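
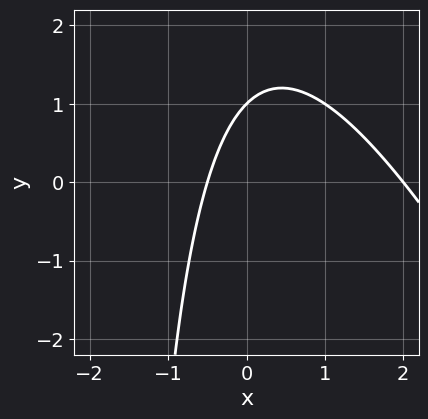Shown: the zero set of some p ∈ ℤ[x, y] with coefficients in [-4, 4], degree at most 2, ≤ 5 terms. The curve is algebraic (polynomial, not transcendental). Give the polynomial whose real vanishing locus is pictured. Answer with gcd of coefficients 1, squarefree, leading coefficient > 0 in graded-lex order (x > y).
2*x^2 + x*y - 3*x + 2*y - 2

deg p = 2. The shape is more complex than any degree-1 curve.
Reading off the gridlines: it crosses the x-axis at the gridline x = 2; it crosses the y-axis at the gridline y = 1.
Solving for integer coefficients yields p as stated.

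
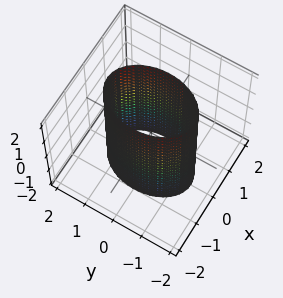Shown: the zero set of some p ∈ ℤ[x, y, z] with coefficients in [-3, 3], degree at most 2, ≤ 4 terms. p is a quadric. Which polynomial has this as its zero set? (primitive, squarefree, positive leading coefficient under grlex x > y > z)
First, the degree is 2 — a cylinder; a quadric.
Next, symmetries: the z ↦ −z reflection is a symmetry, so z appears only in even powers; the x ↦ −x reflection is a symmetry, so x appears only in even powers; it's symmetric under y → −y, forcing even powers of y.
Then, observable constraints: among the integer gridlines, it crosses the x-axis at x ∈ {-1, 1}; it misses every integer gridline on the z-axis.
Finally, fitting integer coefficients to these (and the overall shape) gives p.

2*x^2 + y^2 - 2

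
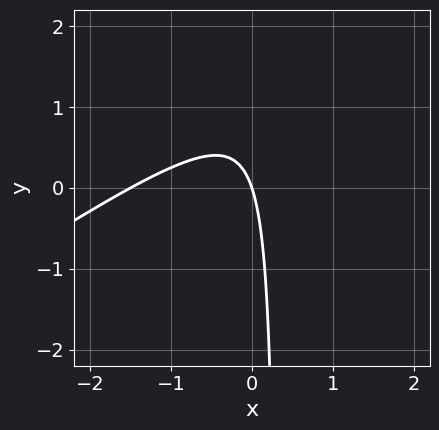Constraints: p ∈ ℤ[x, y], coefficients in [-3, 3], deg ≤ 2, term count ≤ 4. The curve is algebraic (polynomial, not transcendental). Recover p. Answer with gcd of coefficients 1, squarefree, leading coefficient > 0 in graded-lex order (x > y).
2*x^2 - 3*x*y + 3*x + y

1. Degree: the shape is more complex than any degree-1 curve, so deg p = 2.
2. Checking where it meets the axes: one y-axis crossing is at y = 0; it meets the x-axis at x = 0 (among the integer gridlines).
3. The integer polynomial consistent with all of this is the stated p.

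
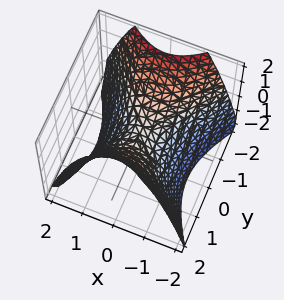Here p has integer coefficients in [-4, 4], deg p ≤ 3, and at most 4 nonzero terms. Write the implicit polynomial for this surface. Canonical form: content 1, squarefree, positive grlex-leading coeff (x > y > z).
3*x^2 - 2*y^2 + 3*z

1. The degree is 2 — a saddle surface; a quadric.
2. Symmetries: it's symmetric under y → −y, forcing even powers of y; the x ↦ −x reflection is a symmetry, so x appears only in even powers.
3. From the axis intercepts and sections: it crosses the x-axis at the gridline x = 0; one y-axis crossing is at y = 0; it meets the z-axis at z = 0 (among the integer gridlines).
4. These observations pin down the coefficients.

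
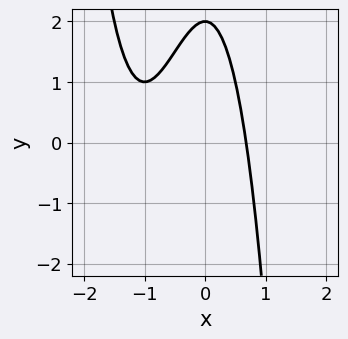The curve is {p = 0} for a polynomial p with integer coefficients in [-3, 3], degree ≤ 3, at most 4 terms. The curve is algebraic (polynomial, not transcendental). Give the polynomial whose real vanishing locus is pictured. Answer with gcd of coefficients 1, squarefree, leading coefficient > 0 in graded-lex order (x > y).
1. deg p = 3. No degree-2 curve has this shape.
2. Against the integer gridlines: it meets the y-axis at y = 2 (among the integer gridlines).
3. Matching integer coefficients to the picture gives p.

2*x^3 + 3*x^2 + y - 2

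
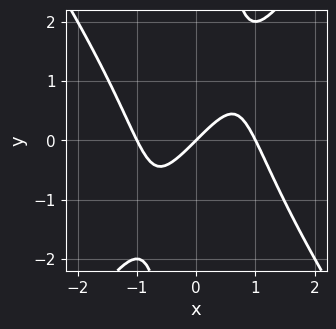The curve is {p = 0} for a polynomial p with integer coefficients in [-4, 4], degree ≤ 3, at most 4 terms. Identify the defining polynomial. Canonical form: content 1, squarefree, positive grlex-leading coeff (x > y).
2*x^3 - x*y^2 - 2*x + 2*y

1. Degree: a generic line meets the curve in up to 3 points, so deg p = 3.
2. Observable constraints: it meets the y-axis at y = 0 (among the integer gridlines); among the integer gridlines, it crosses the x-axis at x ∈ {-1, 0, 1}.
3. Together with the visible shape, these determine p as stated.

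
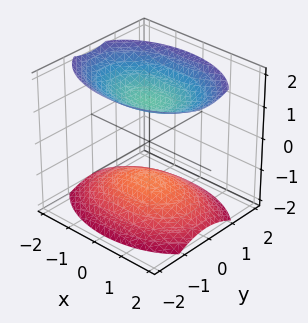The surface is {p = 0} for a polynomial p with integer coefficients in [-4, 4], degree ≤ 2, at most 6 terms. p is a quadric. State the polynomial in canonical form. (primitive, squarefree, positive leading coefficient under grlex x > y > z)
x^2 + 2*y^2 - 2*z^2 + 3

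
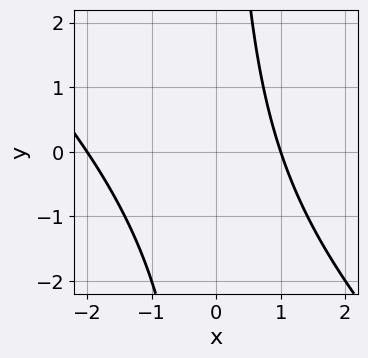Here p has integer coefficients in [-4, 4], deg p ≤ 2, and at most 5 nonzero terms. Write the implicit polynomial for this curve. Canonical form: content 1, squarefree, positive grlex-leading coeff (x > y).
x^2 + x*y + x - 2

The degree is 2 — no degree-1 curve has this shape.
Against the integer gridlines: among the integer gridlines, it crosses the x-axis at x ∈ {-2, 1}; no y-intercept at any integer in the box.
These observations pin down the coefficients.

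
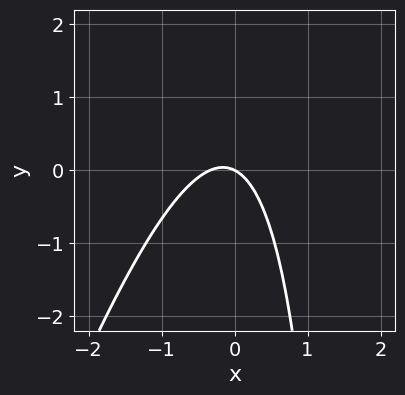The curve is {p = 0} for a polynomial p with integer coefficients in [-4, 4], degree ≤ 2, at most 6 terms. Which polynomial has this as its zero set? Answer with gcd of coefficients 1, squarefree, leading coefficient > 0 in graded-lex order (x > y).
deg p = 2.
From the visible intercepts: one y-axis crossing is at y = 0; it crosses the x-axis at the gridline x = 0.
Matching integer coefficients to the picture gives p.

3*x^2 - x*y + x + 2*y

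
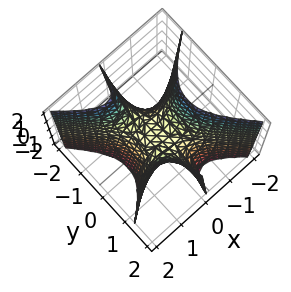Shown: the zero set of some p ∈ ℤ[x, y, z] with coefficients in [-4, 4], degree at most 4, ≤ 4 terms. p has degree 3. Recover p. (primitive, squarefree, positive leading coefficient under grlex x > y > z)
2*x^3 - x^2*y - 3*x*y^2 + z

(a) deg p = 3.
(b) Reading off the gridlines: one z-axis crossing is at z = 0; it meets the x-axis at x = 0 (among the integer gridlines); every point of the y-axis in the box is on the surface.
(c) Fitting integer coefficients to these (and the overall shape) gives p.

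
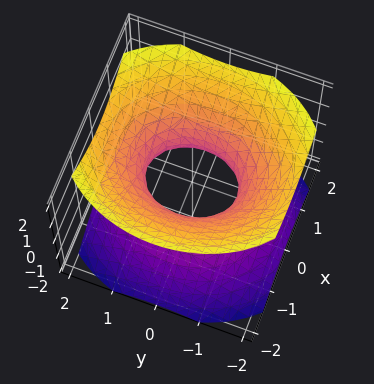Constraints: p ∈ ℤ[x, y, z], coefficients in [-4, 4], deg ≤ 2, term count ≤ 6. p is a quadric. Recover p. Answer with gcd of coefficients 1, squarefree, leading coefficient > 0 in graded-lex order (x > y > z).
1. deg p = 2.
2. Symmetries: mirror symmetry z ↦ −z ⇒ only even powers of z; it's symmetric under y → −y, forcing even powers of y; it's symmetric under x → −x, forcing even powers of x.
3. Observable constraints: among the integer gridlines, it crosses the y-axis at y ∈ {-1, 1}; the surface avoids every integer z-axis point in the box.
4. Solving for integer coefficients yields p as stated.

3*x^2 + 2*y^2 - 3*z^2 - 2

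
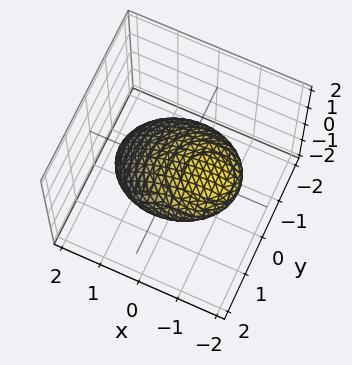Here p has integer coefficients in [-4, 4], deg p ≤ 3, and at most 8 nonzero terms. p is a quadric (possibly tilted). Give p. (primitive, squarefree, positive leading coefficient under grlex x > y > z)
2*x^2 + 3*x*z + 2*y^2 - y*z + 3*z^2 - 3

First, degree: the shape is more complex than any degree-1 surface, so deg p = 2.
Next, from the axis intercepts and sections: the z-axis gridline crossings are at z ∈ {-1, 1}.
Finally, putting this together gives p.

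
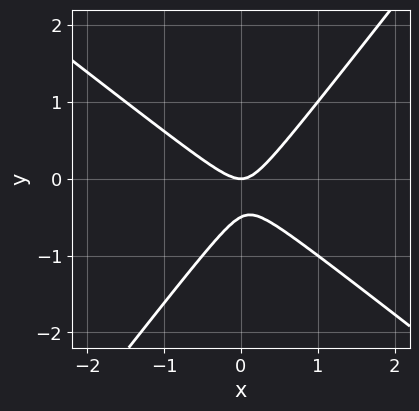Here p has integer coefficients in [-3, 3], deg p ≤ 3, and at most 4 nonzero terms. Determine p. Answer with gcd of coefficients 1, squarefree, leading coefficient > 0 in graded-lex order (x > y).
2*x^2 + x*y - 2*y^2 - y

1. The degree is 2 — a generic line meets the curve in up to 2 points.
2. Checking where it meets the axes: one x-axis crossing is at x = 0; it meets the y-axis at y = 0 (among the integer gridlines).
3. Together with the visible shape, these determine p as stated.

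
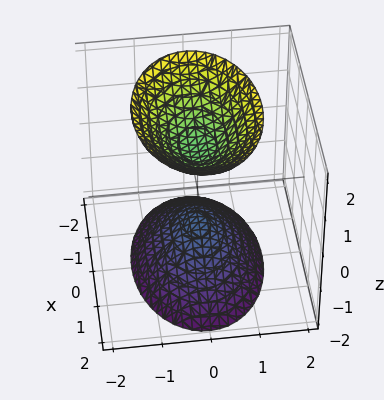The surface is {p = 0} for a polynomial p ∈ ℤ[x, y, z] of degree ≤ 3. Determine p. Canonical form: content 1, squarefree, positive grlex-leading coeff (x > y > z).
x^2 + 2*y^2 - z^2 + 1

1. The picture has 2 separate pieces.
2. Degree: two sheets facing apart; a quadric, so deg p = 2.
3. Symmetries: mirror symmetry z ↦ −z ⇒ only even powers of z; mirror symmetry x ↦ −x ⇒ only even powers of x; the y ↦ −y reflection is a symmetry, so y appears only in even powers.
4. From the axis intercepts and sections: it misses every integer gridline on the x-axis; it misses every integer gridline on the y-axis.
5. Assembling these constraints gives the stated polynomial.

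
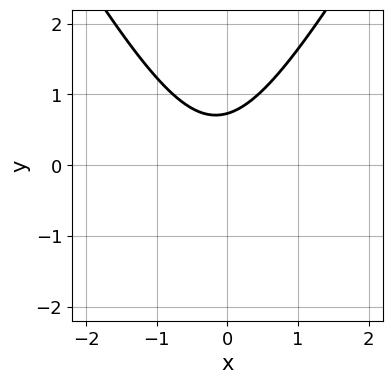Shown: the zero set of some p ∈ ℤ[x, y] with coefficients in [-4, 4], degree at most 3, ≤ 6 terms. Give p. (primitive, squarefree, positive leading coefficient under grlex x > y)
3*x^2 - y^2 + x - 2*y + 2

deg p = 2. No degree-1 curve has this shape.
From the axis intercepts and sections: no x-intercept at any integer in the box.
The integer polynomial consistent with all of this is the stated p.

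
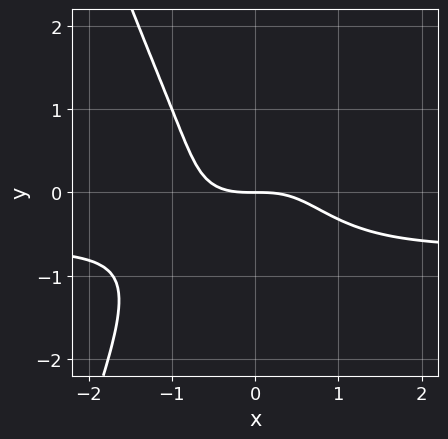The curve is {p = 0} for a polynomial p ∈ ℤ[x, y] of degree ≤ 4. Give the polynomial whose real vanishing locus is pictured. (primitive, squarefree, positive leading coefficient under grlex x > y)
3*x^3*y + 2*x^3 + 2*y^3 + 3*y

(a) deg p = 4. A generic line meets the curve in up to 4 points.
(b) Against the integer gridlines: it meets the x-axis at x = 0 (among the integer gridlines); it meets the y-axis at y = 0 (among the integer gridlines).
(c) Assembling these constraints gives the stated polynomial.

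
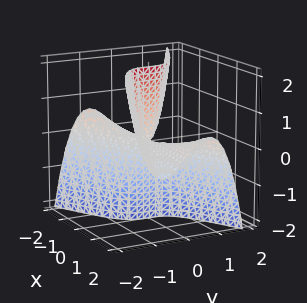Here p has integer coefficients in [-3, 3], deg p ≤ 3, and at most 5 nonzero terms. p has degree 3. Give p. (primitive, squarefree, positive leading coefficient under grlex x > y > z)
(a) Degree: the shape is more complex than any degree-2 surface, so deg p = 3.
(b) Observable constraints: the visible x-axis segment lies entirely on the surface; it crosses the y-axis at the gridline y = 0.
(c) Fitting integer coefficients to these (and the overall shape) gives p. Check: (0, 0, -1) on the z-axis lies on the surface, and p(0, 0, -1) = 0. ✓

x^2*y - 3*y^3 - 2*x*z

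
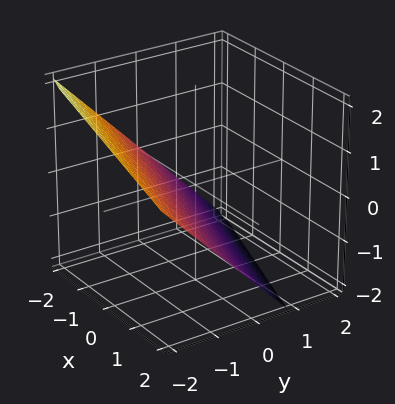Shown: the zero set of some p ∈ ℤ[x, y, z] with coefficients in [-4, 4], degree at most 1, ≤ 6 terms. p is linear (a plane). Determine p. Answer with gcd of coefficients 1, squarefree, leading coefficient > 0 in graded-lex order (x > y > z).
x + 3*y + 3*z + 2

1. The degree is 1 — every cross-section is a straight line — this is a plane.
2. Against the integer gridlines: one x-axis crossing is at x = -2.
3. Matching integer coefficients to the picture gives p.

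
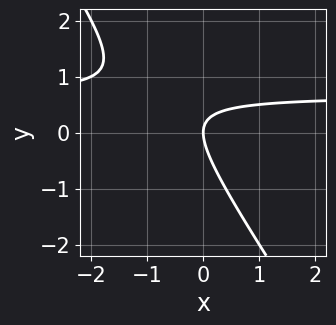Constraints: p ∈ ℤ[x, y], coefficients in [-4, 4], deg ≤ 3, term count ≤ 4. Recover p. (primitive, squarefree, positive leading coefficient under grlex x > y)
3*x*y + 2*y^2 - 2*x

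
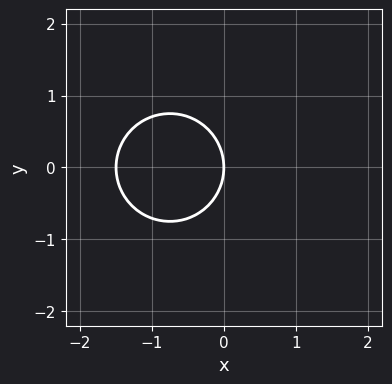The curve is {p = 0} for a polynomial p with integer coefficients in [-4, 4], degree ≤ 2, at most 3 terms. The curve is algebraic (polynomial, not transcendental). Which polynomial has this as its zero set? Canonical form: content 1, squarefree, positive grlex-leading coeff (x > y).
2*x^2 + 2*y^2 + 3*x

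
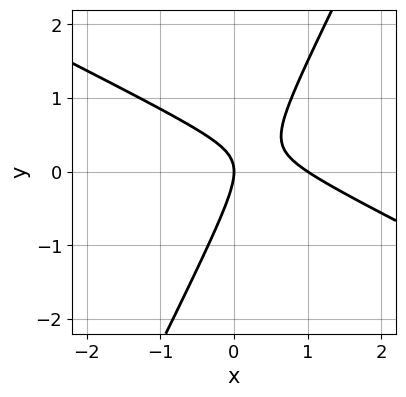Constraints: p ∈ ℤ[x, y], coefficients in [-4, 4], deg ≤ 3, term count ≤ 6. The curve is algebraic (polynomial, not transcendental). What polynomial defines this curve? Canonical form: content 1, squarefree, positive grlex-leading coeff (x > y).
2*x^2 + 3*x*y - 2*y^2 - 2*x

1. Degree: no degree-1 curve has this shape, so deg p = 2.
2. Checking where it meets the axes: among the integer gridlines, it crosses the x-axis at x ∈ {0, 1}; it crosses the y-axis at the gridline y = 0.
3. Together with the visible shape, these determine p as stated.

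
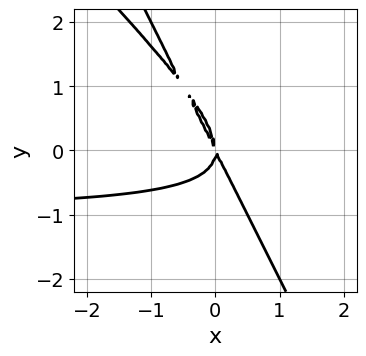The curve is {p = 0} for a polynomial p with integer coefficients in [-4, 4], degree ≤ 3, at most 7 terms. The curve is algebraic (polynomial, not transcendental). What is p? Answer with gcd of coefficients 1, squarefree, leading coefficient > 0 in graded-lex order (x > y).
Degree: the shape is more complex than any degree-2 curve, so deg p = 3.
Against the integer gridlines: one x-axis crossing is at x = 0; one y-axis crossing is at y = 0.
These observations pin down the coefficients.

2*x^2*y + 3*x*y^2 + y^3 + 2*x^2 + x*y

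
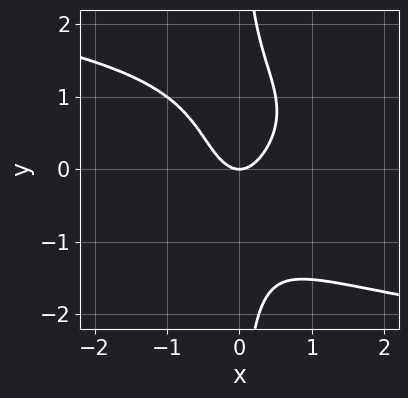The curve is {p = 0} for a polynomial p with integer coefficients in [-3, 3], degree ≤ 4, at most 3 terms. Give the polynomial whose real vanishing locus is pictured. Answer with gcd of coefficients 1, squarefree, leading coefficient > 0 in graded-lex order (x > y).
x*y^3 + 2*x^2 - y

The degree is 4 — a generic line meets the curve in up to 4 points.
From the axis intercepts and sections: it crosses the x-axis at the gridline x = 0; it crosses the y-axis at the gridline y = 0.
Solving for integer coefficients yields p as stated.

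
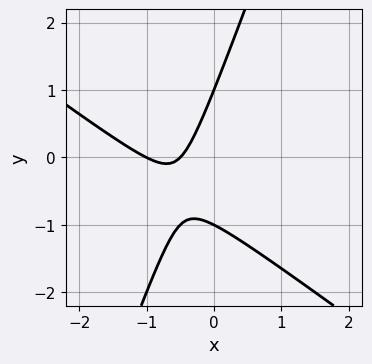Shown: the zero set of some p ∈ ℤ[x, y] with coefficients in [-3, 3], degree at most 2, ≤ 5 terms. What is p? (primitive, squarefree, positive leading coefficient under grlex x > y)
(a) The degree is 2 — the shape is more complex than any degree-1 curve.
(b) Reading off the gridlines: among the integer gridlines, it crosses the y-axis at y ∈ {-1, 1}; it crosses the x-axis at the gridline x = -1.
(c) Putting this together gives p.

2*x^2 + 2*x*y - y^2 + 3*x + 1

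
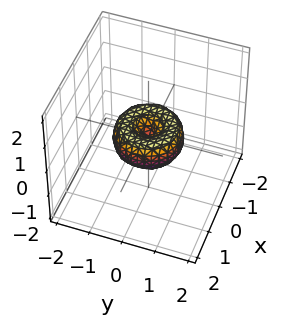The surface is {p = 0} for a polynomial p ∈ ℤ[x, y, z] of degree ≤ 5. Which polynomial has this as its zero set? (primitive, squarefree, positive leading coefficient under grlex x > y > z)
x^4 + 2*x^2*y^2 + y^4 - x^2 - y^2 + z^2

(a) Degree: a generic line meets the surface in up to 4 points, so deg p = 4.
(b) By symmetry, every cross-section ⟂ z is a circle, so x, y appear only via x² + y².
(c) Against the integer gridlines: among the integer gridlines, it crosses the x-axis at x ∈ {-1, 0, 1}; the y-axis gridline crossings are at y ∈ {-1, 0, 1}; a circular section at z = 0 has radius exactly 1; it meets the z-axis at z = 0 (among the integer gridlines).
(d) Together with the visible shape, these determine p as stated.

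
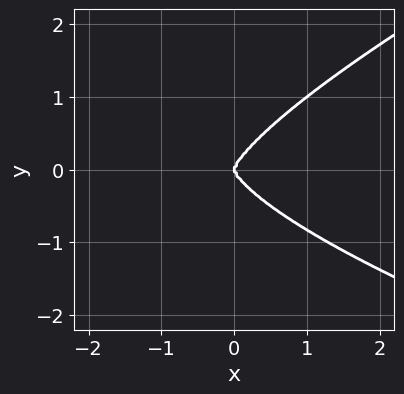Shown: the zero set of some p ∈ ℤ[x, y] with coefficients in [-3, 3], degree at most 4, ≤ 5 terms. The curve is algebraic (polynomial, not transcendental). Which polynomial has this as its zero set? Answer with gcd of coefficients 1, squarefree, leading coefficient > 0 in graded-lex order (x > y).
The degree is 4 — the shape is more complex than any degree-3 curve.
Observable constraints: it meets the x-axis at x = 0 (among the integer gridlines); one y-axis crossing is at y = 0.
Assembling these constraints gives the stated polynomial.

x*y^3 - 3*y^4 + 2*x^3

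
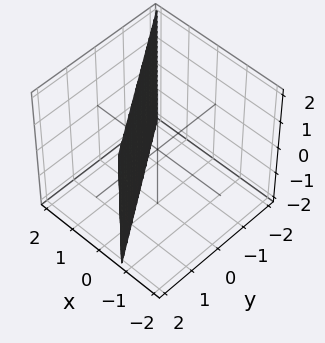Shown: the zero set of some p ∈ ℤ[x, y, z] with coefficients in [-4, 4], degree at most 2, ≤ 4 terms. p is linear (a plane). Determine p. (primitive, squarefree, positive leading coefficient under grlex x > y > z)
3*x + 2*y - 2

(a) The degree is 1 — the surface is flat (a plane).
(b) Checking where it meets the axes: it misses every integer gridline on the z-axis; it crosses the y-axis at the gridline y = 1.
(c) Together with the visible shape, these determine p as stated.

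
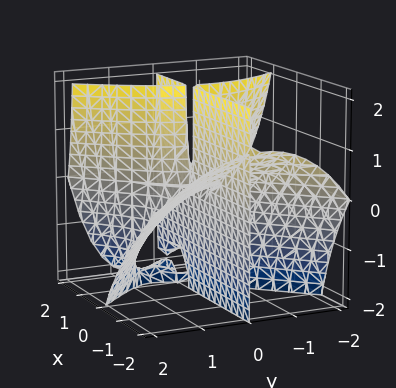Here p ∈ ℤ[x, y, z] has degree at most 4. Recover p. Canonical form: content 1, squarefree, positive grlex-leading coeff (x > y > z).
(a) deg p = 3. A generic line meets the surface in up to 3 points.
(b) Against the integer gridlines: every point of the x-axis in the box is on the surface; it crosses the y-axis at the gridline y = 0.
(c) Fitting integer coefficients to these (and the overall shape) gives p. Check: (0, 0, 1) on the z-axis lies on the surface, and p(0, 0, 1) = 0. ✓

2*x^2*y + 3*x*y*z - 2*y^3 - y^2*z - 2*y*z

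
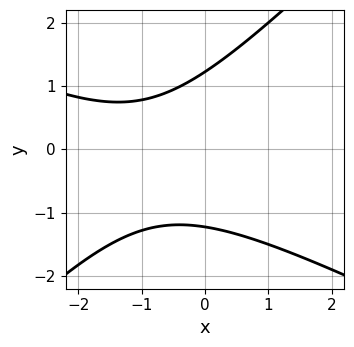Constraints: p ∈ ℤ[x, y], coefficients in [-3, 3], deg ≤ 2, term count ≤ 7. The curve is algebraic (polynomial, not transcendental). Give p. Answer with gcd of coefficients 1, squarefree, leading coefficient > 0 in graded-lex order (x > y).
x^2 + x*y - 2*y^2 + 2*x + 3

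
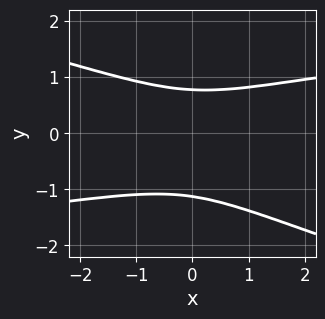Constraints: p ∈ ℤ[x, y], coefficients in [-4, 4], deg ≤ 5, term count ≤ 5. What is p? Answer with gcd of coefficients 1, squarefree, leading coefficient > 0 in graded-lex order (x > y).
deg p = 4. No degree-3 curve has this shape.
Reading off the gridlines: no x-intercept at any integer in the box.
The integer polynomial consistent with all of this is the stated p.

x*y^3 + 3*y^4 + 2*y^3 - x^2 - 2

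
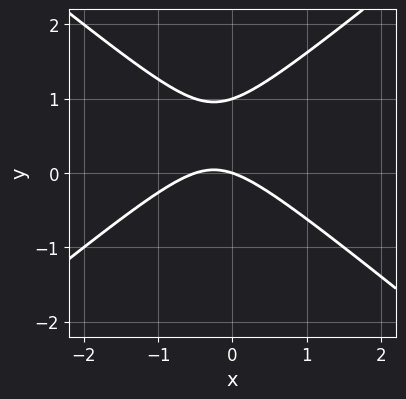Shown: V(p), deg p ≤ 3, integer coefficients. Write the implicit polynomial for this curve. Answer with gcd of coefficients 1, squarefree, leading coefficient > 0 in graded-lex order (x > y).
2*x^2 - 3*y^2 + x + 3*y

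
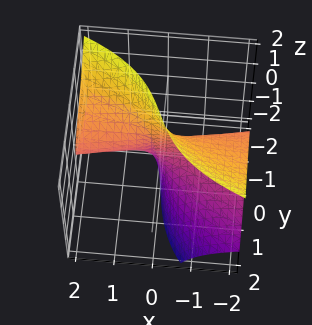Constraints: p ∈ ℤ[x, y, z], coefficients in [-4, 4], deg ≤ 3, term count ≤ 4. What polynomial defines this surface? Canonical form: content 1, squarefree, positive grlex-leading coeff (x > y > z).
3*x*z^2 + y^3 - 3*x*z + 3*y

deg p = 3. A generic line meets the surface in up to 3 points.
Against the integer gridlines: it crosses the y-axis at the gridline y = 0; every point of the z-axis in the box is on the surface; the visible x-axis segment lies entirely on the surface.
Solving for integer coefficients yields p as stated.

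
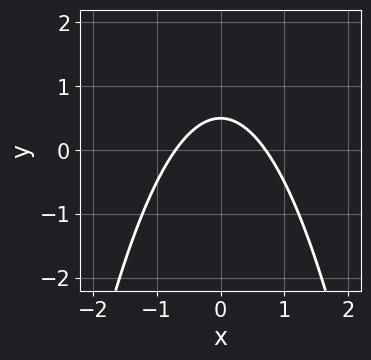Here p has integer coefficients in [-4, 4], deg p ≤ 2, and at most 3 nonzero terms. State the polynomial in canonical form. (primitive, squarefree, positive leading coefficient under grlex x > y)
(a) The degree is 2 — no degree-1 curve has this shape.
(b) Symmetries: it's symmetric under x → −x, forcing even powers of x.
(c) Matching integer coefficients to the picture gives p.

2*x^2 + 2*y - 1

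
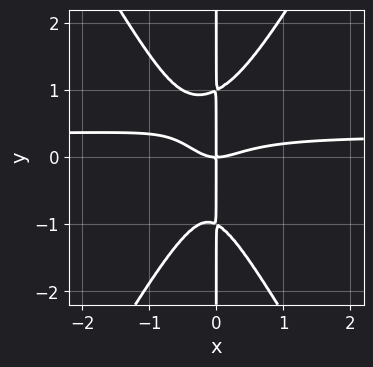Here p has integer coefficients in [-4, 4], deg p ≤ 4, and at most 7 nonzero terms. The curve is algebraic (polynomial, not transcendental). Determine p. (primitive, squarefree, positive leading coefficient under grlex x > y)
First, the degree is 4 — a generic line meets the curve in up to 4 points.
Then, against the integer gridlines: the visible y-axis segment lies entirely on the curve; it meets the x-axis at x = 0 (among the integer gridlines).
Finally, the integer polynomial consistent with all of this is the stated p.

3*x^3*y - x*y^3 - x^3 + x^2*y + x*y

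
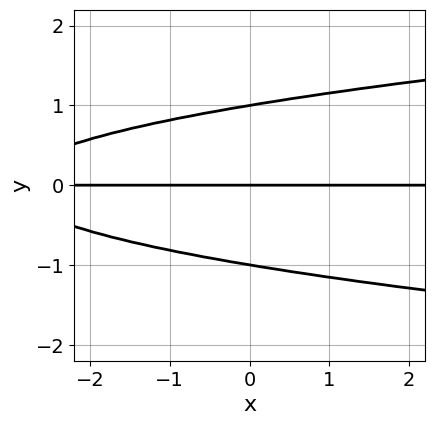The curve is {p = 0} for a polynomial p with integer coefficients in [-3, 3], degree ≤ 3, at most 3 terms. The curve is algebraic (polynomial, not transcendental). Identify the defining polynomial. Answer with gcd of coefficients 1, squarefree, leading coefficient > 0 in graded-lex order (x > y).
(a) The degree is 3 — no degree-2 curve has this shape.
(b) From the axis intercepts and sections: every point of the x-axis in the box is on the curve; among the integer gridlines, it crosses the y-axis at y ∈ {-1, 0, 1}.
(c) These observations pin down the coefficients.

3*y^3 - x*y - 3*y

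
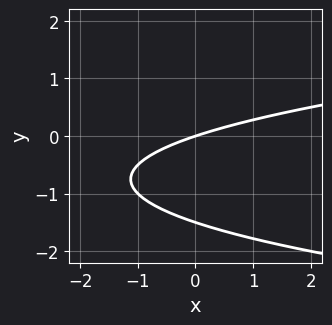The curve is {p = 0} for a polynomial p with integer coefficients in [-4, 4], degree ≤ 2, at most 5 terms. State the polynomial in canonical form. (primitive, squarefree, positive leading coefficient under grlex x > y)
2*y^2 - x + 3*y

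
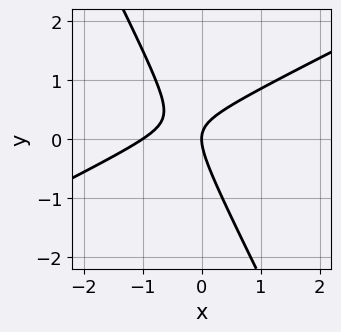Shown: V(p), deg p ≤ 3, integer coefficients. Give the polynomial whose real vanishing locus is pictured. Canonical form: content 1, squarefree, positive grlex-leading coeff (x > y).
2*x^2 - 3*x*y - 2*y^2 + 2*x

(a) The degree is 2 — a generic line meets the curve in up to 2 points.
(b) Reading off the gridlines: one y-axis crossing is at y = 0; the x-axis gridline crossings are at x ∈ {-1, 0}.
(c) Fitting integer coefficients to these (and the overall shape) gives p.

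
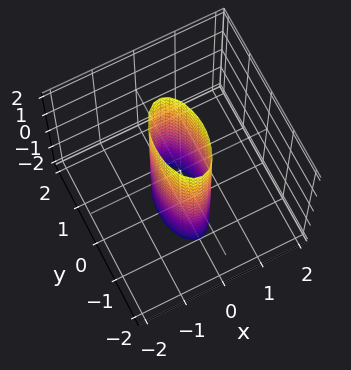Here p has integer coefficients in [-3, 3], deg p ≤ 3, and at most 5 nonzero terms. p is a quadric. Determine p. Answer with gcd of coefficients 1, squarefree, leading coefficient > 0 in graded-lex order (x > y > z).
3*x^2 + y^2 - 1

(a) Degree: constant cross-section along one axis; a quadric, so deg p = 2.
(b) Symmetries: mirror symmetry y ↦ −y ⇒ only even powers of y; mirror symmetry z ↦ −z ⇒ only even powers of z; mirror symmetry x ↦ −x ⇒ only even powers of x.
(c) Against the integer gridlines: no z-intercept at any integer in the box; the y-axis gridline crossings are at y ∈ {-1, 1}.
(d) Together with the visible shape, these determine p as stated.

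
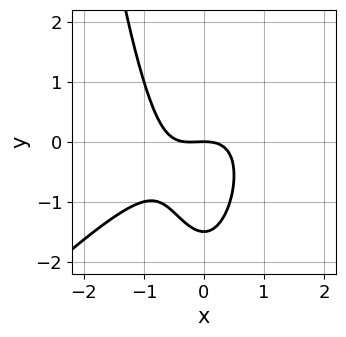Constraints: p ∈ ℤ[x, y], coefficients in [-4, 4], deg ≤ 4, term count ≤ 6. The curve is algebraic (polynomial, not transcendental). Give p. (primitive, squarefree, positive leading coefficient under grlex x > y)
Degree: the shape is more complex than any degree-2 curve, so deg p = 3.
Observable constraints: it meets the y-axis at y = 0 (among the integer gridlines); it meets the x-axis at x = 0 (among the integer gridlines).
Fitting integer coefficients to these (and the overall shape) gives p.

3*x^3 - 3*x^2*y + x^2 + 2*y^2 + 3*y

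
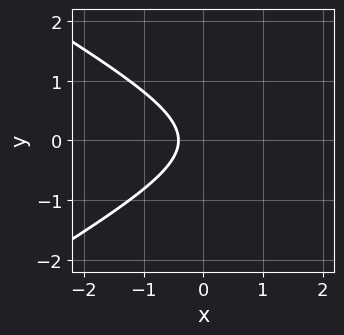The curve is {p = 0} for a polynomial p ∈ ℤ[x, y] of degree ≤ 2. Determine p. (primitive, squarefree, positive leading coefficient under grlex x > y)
x^2 - 3*y^2 - 2*x - 1

1. The degree is 2 — no degree-1 curve has this shape.
2. Symmetries: mirror symmetry y ↦ −y ⇒ only even powers of y.
3. Checking where it meets the axes: the curve avoids every integer y-axis point in the box.
4. Fitting integer coefficients to these (and the overall shape) gives p.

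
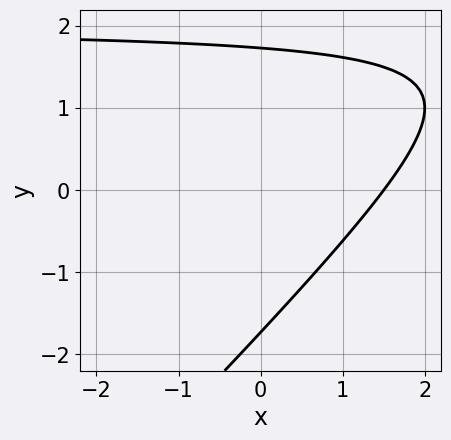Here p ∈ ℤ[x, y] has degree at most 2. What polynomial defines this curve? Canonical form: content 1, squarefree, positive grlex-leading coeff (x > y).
1. Degree: the shape is more complex than any degree-1 curve, so deg p = 2.
2. Solving for integer coefficients yields p as stated.

x*y - y^2 - 2*x + 3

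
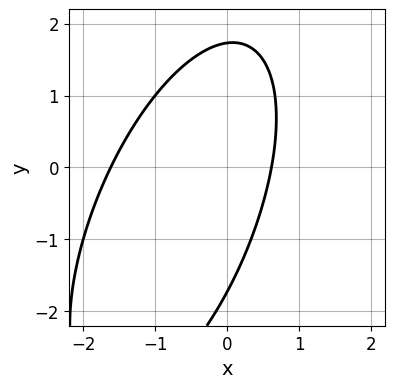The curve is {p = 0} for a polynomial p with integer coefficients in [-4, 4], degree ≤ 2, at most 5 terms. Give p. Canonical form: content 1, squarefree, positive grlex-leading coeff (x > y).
3*x^2 - 2*x*y + y^2 + 3*x - 3

(a) deg p = 2. A generic line meets the curve in up to 2 points.
(b) Solving for integer coefficients yields p as stated.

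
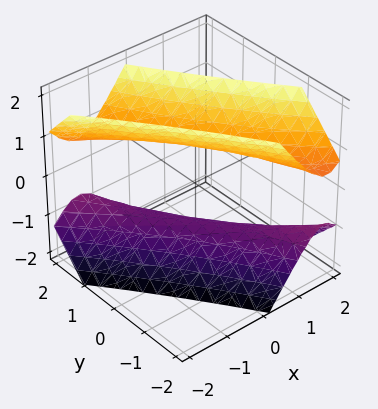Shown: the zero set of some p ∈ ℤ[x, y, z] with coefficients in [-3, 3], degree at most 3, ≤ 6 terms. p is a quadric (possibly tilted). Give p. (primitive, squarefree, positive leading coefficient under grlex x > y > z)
There are 2 components.
deg p = 2.
Against the integer gridlines: no x-intercept at any integer in the box; among the integer gridlines, it crosses the z-axis at z ∈ {-1, 1}; no y-intercept at any integer in the box.
Putting this together gives p.

2*x^2 + 3*x*y + y^2 - z^2 + 1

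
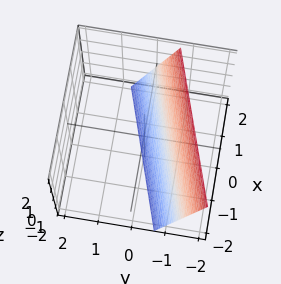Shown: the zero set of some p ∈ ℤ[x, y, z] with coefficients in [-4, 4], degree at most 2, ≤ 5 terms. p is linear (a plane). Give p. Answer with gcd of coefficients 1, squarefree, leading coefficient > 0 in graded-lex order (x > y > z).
x - 3*y - z - 2

1. The degree is 1 — every cross-section is a straight line — this is a plane.
2. From the visible intercepts: one z-axis crossing is at z = -2; one x-axis crossing is at x = 2.
3. The integer polynomial consistent with all of this is the stated p.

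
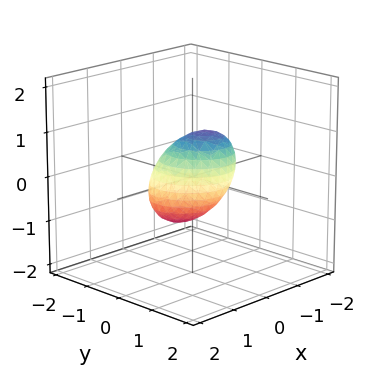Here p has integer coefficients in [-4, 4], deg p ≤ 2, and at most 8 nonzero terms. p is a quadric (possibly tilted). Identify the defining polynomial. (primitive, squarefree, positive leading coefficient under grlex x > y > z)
3*x^2 + x*y + 3*y^2 - 2*y*z + 2*z^2 - 2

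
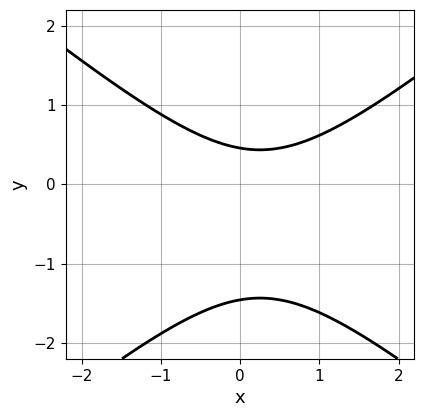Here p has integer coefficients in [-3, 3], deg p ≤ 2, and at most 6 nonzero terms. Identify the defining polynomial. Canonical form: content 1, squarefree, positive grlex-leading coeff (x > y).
2*x^2 - 3*y^2 - x - 3*y + 2

1. Degree: no degree-1 curve has this shape, so deg p = 2.
2. Reading off the gridlines: it misses every integer gridline on the x-axis.
3. Assembling these constraints gives the stated polynomial.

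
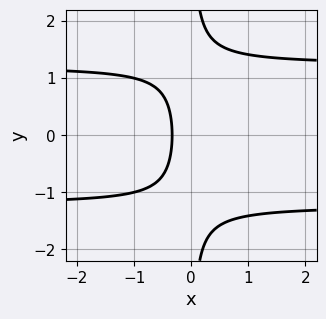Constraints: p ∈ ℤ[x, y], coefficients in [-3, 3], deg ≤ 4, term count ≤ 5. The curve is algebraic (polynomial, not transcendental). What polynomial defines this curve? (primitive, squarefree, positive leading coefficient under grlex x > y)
2*x*y^2 - 3*x - 1

First, degree: no degree-2 curve has this shape, so deg p = 3.
Then, symmetries: mirror symmetry y ↦ −y ⇒ only even powers of y.
Then, from the axis intercepts and sections: it misses every integer gridline on the y-axis.
Finally, the integer polynomial consistent with all of this is the stated p.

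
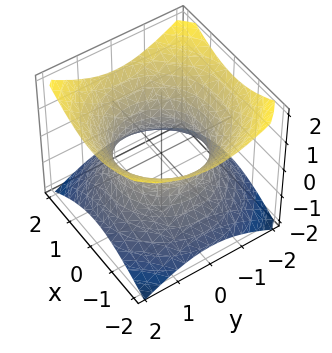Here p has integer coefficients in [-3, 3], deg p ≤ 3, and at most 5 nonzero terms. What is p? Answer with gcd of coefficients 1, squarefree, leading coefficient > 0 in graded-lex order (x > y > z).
2*x^2 + 2*y^2 - 3*z^2 - 3

(a) The degree is 2 — one connected sheet with a waist; a quadric.
(b) Symmetries: it's symmetric under z → −z, forcing even powers of z; rotational symmetry about the z-axis ⇒ p depends on x, y only through x² + y².
(c) Checking where it meets the axes: a circular section at z = -1 has radius between 1 and 2; it misses every integer gridline on the z-axis.
(d) Assembling these constraints gives the stated polynomial.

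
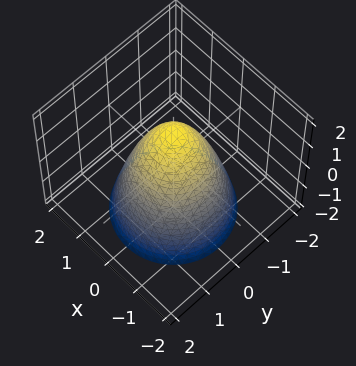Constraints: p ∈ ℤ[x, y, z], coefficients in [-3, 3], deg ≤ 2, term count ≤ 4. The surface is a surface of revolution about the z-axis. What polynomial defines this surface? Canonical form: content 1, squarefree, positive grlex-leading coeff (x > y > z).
3*x^2 + 3*y^2 + 2*z - 3

Degree: no degree-1 surface has this shape, so deg p = 2.
By symmetry, the z-axis is an axis of rotation, so x and y enter only as x² + y².
Checking where it meets the axes: the y-axis gridline crossings are at y ∈ {-1, 1}; among the integer gridlines, it crosses the x-axis at x ∈ {-1, 1}; a circular section at z = -1 has radius between 1 and 2.
Solving for integer coefficients yields p as stated.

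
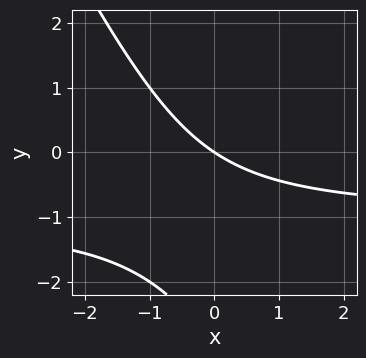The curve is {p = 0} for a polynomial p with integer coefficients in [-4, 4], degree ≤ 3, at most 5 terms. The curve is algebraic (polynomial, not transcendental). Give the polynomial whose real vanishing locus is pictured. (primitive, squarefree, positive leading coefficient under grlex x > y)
2*x*y + y^2 + 2*x + 3*y

Degree: no degree-1 curve has this shape, so deg p = 2.
Observable constraints: it crosses the y-axis at the gridline y = 0; it meets the x-axis at x = 0 (among the integer gridlines).
Putting this together gives p.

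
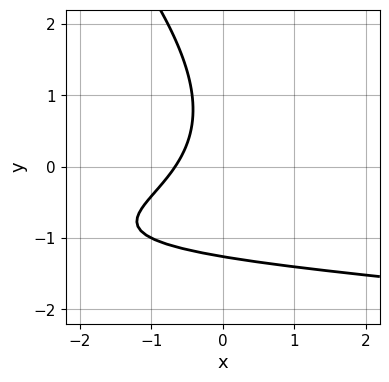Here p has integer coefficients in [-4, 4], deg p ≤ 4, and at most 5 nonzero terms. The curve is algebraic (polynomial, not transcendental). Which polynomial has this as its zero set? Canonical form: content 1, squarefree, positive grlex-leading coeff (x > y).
x*y^2 + y^3 + 3*x*y + 3*x + 2

deg p = 3.
Putting this together gives p.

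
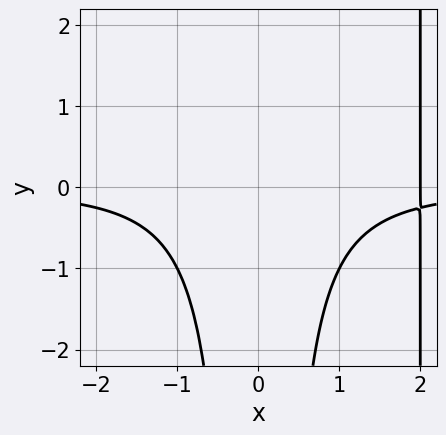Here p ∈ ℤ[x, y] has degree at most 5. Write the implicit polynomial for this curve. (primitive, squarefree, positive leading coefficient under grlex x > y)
x^3*y - 2*x^2*y + x - 2

deg p = 4. No degree-3 curve has this shape.
From the visible intercepts: it crosses the x-axis at the gridline x = 2; it misses every integer gridline on the y-axis.
The integer polynomial consistent with all of this is the stated p.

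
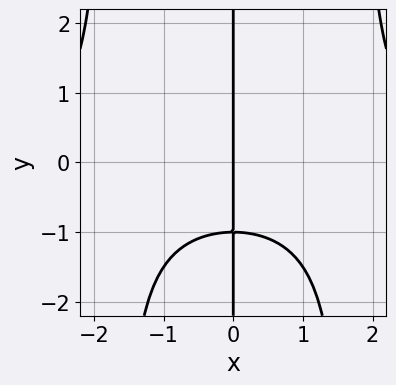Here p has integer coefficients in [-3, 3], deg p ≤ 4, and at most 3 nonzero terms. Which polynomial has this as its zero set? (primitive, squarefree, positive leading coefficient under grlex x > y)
x^3*y - 3*x*y - 3*x

First, the degree is 4 — no degree-3 curve has this shape.
Then, from the visible intercepts: every point of the y-axis in the box is on the curve; it meets the x-axis at x = 0 (among the integer gridlines).
Finally, together with the visible shape, these determine p as stated.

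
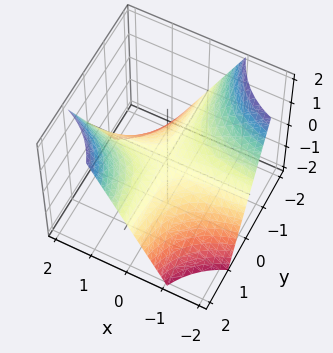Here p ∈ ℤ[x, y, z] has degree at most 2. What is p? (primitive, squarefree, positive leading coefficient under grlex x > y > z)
x*y - z

First, the degree is 2 — a hyperbolic paraboloid; a quadric.
Next, against the integer gridlines: every point of the x-axis in the box is on the surface; every point of the y-axis in the box is on the surface; one z-axis crossing is at z = 0.
Finally, fitting integer coefficients to these (and the overall shape) gives p.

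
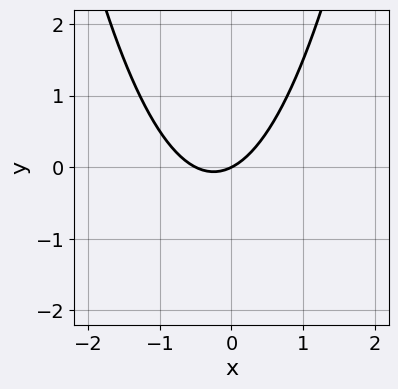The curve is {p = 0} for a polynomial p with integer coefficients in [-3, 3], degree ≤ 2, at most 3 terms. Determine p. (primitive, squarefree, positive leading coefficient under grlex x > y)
First, the degree is 2 — no degree-1 curve has this shape.
Then, from the visible intercepts: it crosses the x-axis at the gridline x = 0; one y-axis crossing is at y = 0.
Finally, these observations pin down the coefficients.

2*x^2 + x - 2*y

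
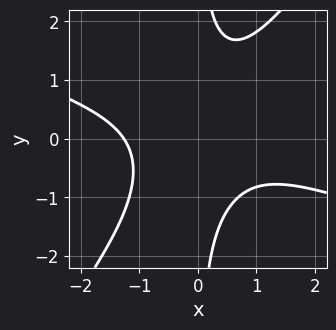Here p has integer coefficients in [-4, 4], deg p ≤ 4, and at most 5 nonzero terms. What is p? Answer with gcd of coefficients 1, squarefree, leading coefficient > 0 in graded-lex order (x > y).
(a) deg p = 3. No degree-2 curve has this shape.
(b) Reading off the gridlines: no y-intercept at any integer in the box.
(c) Solving for integer coefficients yields p as stated.

x^3 + 2*x^2*y - 2*x*y^2 + 2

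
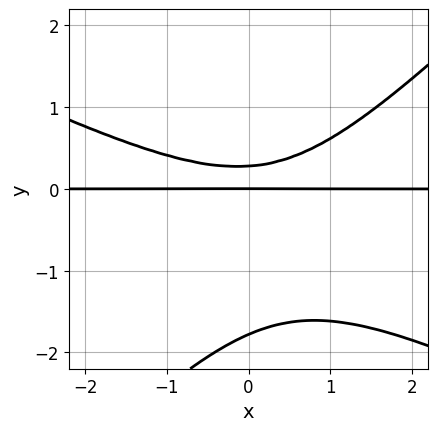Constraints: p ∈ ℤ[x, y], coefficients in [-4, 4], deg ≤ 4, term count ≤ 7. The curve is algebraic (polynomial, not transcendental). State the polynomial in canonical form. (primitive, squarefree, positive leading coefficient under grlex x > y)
x^2*y + x*y^2 - 2*y^3 - 3*y^2 + y

First, the degree is 3 — a generic line meets the curve in up to 3 points.
Next, against the integer gridlines: every point of the x-axis in the box is on the curve; it meets the y-axis at y = 0 (among the integer gridlines).
Finally, putting this together gives p.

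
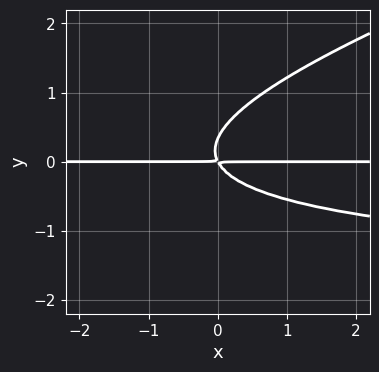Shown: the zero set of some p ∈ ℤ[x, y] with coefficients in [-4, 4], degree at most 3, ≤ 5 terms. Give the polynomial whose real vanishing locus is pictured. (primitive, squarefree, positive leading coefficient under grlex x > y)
x*y^2 - 3*y^3 + 2*x*y + y^2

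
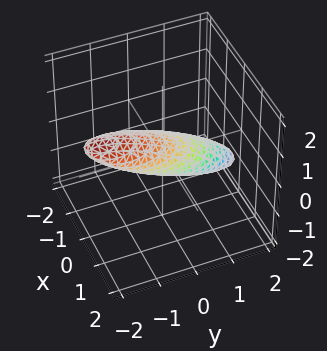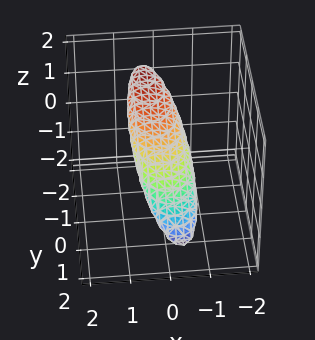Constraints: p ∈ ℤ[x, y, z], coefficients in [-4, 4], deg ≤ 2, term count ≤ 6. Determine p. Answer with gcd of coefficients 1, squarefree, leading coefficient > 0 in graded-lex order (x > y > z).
deg p = 2. No degree-1 surface has this shape.
Checking where it meets the axes: among the integer gridlines, it crosses the y-axis at y ∈ {-1, 1}.
The integer polynomial consistent with all of this is the stated p.

2*x^2 - x*z + y^2 + 3*y*z + 3*z^2 - 1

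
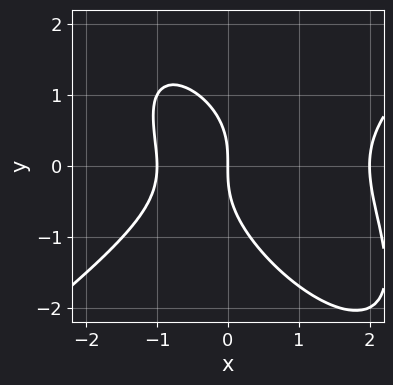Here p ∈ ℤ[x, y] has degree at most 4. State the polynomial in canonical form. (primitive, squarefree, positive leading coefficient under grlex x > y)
deg p = 3.
Against the integer gridlines: among the integer gridlines, it crosses the x-axis at x ∈ {-1, 0, 2}; it crosses the y-axis at the gridline y = 0.
Fitting integer coefficients to these (and the overall shape) gives p.

x^3 - x*y^2 - y^3 - x^2 - 2*x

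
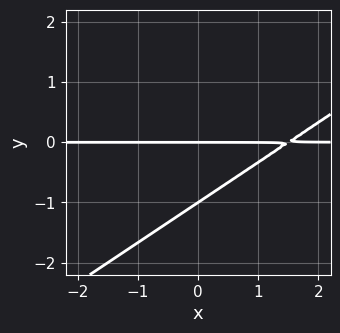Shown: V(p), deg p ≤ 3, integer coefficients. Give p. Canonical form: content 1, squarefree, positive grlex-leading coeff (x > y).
2*x*y - 3*y^2 - 3*y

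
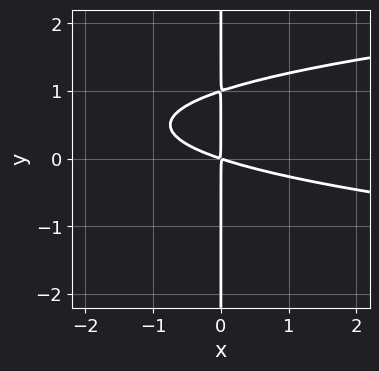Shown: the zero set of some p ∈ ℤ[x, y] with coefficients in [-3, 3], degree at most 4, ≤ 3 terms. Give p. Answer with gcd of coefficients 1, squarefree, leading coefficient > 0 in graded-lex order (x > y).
The degree is 3 — the shape is more complex than any degree-2 curve.
Reading off the gridlines: every point of the y-axis in the box is on the curve.
The integer polynomial consistent with all of this is the stated p.

3*x*y^2 - x^2 - 3*x*y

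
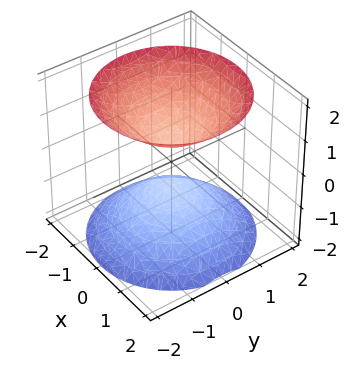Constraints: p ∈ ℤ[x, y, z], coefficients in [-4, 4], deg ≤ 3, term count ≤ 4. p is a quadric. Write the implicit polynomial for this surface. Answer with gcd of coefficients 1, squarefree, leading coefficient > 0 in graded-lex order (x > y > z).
2*x^2 + 2*y^2 - 2*z^2 + 1

(a) I count 2 distinct pieces. Treating them together as one polynomial.
(b) deg p = 2. Two sheets facing apart; a quadric.
(c) Symmetries: mirror symmetry z ↦ −z ⇒ only even powers of z; every cross-section ⟂ z is a circle, so x, y appear only via x² + y².
(d) Reading off the gridlines: no y-intercept at any integer in the box; a circular section at z = -1 has radius between 0 and 1; no x-intercept at any integer in the box.
(e) The integer polynomial consistent with all of this is the stated p.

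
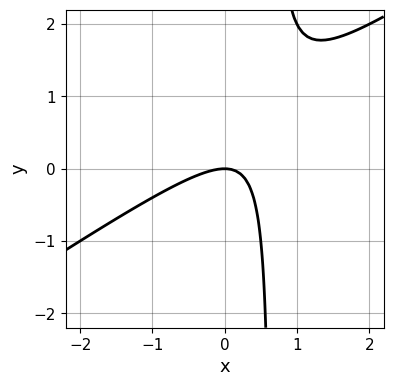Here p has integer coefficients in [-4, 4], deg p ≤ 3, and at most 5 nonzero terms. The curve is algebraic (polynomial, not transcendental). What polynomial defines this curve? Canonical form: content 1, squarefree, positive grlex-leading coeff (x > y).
2*x^2 - 3*x*y + 2*y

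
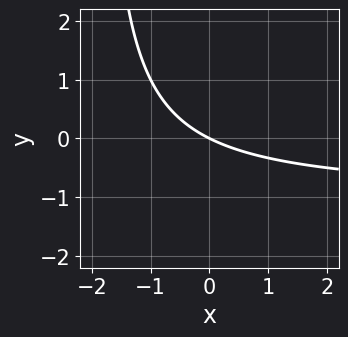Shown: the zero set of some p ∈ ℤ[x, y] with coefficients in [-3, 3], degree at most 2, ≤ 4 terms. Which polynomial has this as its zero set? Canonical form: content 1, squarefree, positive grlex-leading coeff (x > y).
First, deg p = 2. A generic line meets the curve in up to 2 points.
Then, against the integer gridlines: it crosses the x-axis at the gridline x = 0; it crosses the y-axis at the gridline y = 0.
Finally, these observations pin down the coefficients.

x*y + x + 2*y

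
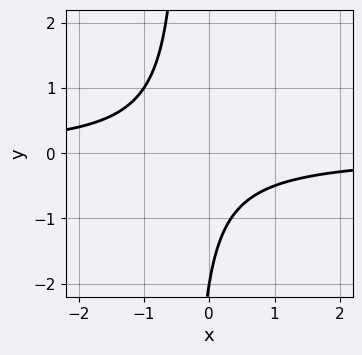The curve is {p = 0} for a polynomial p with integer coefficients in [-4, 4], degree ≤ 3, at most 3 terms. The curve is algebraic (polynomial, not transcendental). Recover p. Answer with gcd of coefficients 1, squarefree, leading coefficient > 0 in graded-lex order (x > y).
3*x*y + y + 2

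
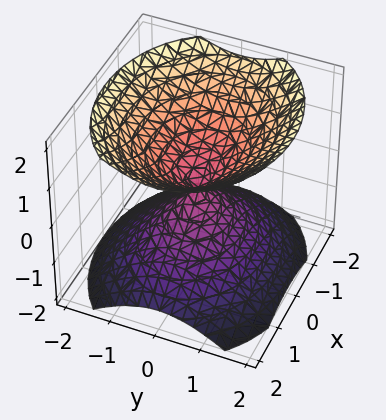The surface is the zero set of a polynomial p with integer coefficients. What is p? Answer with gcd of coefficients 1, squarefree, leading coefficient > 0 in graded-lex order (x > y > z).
2*x^2 + 3*y^2 - 3*z^2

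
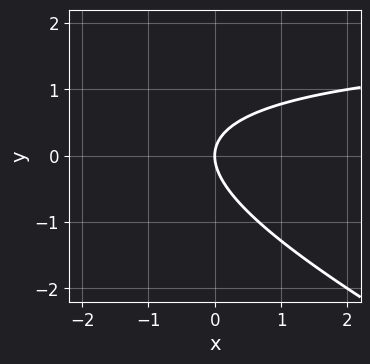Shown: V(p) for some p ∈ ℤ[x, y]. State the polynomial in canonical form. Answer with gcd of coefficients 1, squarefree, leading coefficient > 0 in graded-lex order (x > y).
First, degree: no degree-1 curve has this shape, so deg p = 2.
Next, against the integer gridlines: one y-axis crossing is at y = 0; it meets the x-axis at x = 0 (among the integer gridlines).
Finally, fitting integer coefficients to these (and the overall shape) gives p.

x*y + 2*y^2 - 2*x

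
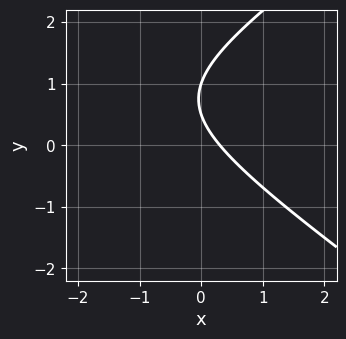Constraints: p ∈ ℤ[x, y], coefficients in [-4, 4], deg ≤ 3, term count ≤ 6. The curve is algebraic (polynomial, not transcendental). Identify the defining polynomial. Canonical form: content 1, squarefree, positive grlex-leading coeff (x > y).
x^2 - 2*y^2 + 3*x + 3*y - 1

The degree is 2 — the shape is more complex than any degree-1 curve.
Reading off the gridlines: it meets the y-axis at y = 1 (among the integer gridlines).
Fitting integer coefficients to these (and the overall shape) gives p.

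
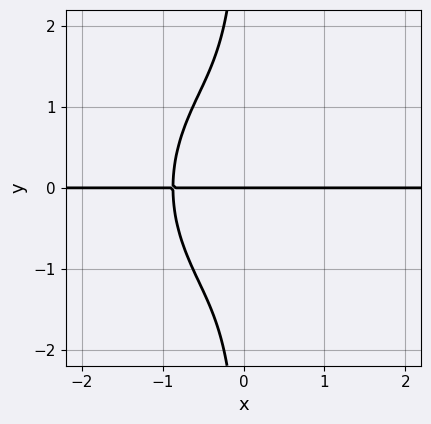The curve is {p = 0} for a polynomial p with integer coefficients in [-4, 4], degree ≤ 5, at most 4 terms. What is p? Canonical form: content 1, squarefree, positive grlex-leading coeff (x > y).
3*x^3*y + 2*x*y^3 + 2*y

1. deg p = 4. The shape is more complex than any degree-3 curve.
2. Reading off the gridlines: every point of the x-axis in the box is on the curve; one y-axis crossing is at y = 0.
3. Fitting integer coefficients to these (and the overall shape) gives p.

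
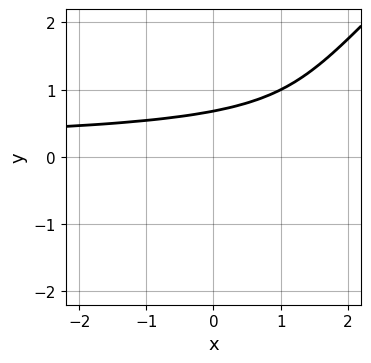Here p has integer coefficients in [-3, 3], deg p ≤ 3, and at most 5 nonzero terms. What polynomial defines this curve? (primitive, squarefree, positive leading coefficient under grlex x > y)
x*y^2 - y^3 - y + 1

1. The degree is 3 — the shape is more complex than any degree-2 curve.
2. Observable constraints: it misses every integer gridline on the x-axis.
3. Fitting integer coefficients to these (and the overall shape) gives p.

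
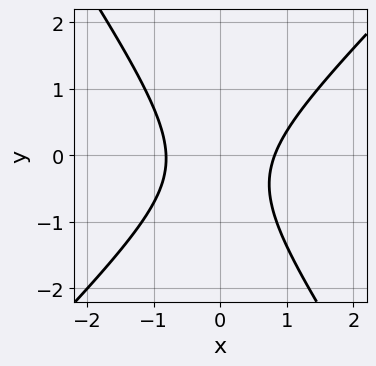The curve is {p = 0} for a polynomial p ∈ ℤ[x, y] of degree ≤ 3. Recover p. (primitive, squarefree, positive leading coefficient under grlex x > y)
(a) deg p = 2. No degree-1 curve has this shape.
(b) Checking where it meets the axes: it misses every integer gridline on the y-axis.
(c) Matching integer coefficients to the picture gives p.

3*x^2 - x*y - 2*y^2 - y - 2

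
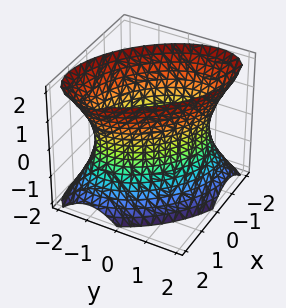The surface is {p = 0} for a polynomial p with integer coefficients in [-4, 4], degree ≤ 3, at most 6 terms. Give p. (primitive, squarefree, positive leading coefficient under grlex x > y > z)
(a) The degree is 2 — no degree-1 surface has this shape.
(b) Checking where it meets the axes: it misses every integer gridline on the z-axis.
(c) Assembling these constraints gives the stated polynomial.

2*x^2 + 2*x*y + 2*y^2 - z^2 - 3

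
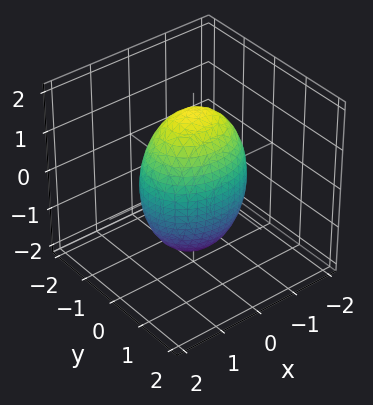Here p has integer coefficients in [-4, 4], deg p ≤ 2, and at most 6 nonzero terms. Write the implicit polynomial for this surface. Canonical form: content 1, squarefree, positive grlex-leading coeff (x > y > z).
First, degree: bounded and convex; a quadric, so deg p = 2.
Then, symmetries: it's symmetric under y → −y, forcing even powers of y; mirror symmetry z ↦ −z ⇒ only even powers of z; it's symmetric under x → −x, forcing even powers of x.
Then, against the integer gridlines: the y-axis gridline crossings are at y ∈ {-1, 1}.
Finally, assembling these constraints gives the stated polynomial.

2*x^2 + 3*y^2 + z^2 - 3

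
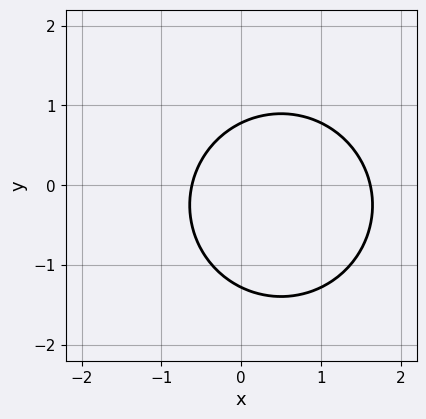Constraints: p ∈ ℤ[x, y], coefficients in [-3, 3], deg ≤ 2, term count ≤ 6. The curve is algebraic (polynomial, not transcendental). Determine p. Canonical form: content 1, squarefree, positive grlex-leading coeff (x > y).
2*x^2 + 2*y^2 - 2*x + y - 2

First, the degree is 2 — the shape is more complex than any degree-1 curve.
Finally, solving for integer coefficients yields p as stated.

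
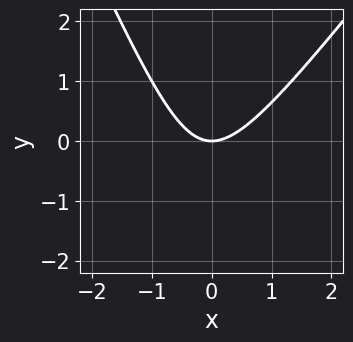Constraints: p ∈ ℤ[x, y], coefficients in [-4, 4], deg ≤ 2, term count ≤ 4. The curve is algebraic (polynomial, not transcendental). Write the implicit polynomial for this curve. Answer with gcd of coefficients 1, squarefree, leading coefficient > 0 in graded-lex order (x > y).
1. deg p = 2.
2. Observable constraints: it meets the x-axis at x = 0 (among the integer gridlines); it crosses the y-axis at the gridline y = 0.
3. Putting this together gives p.

3*x^2 - x*y - y^2 - 3*y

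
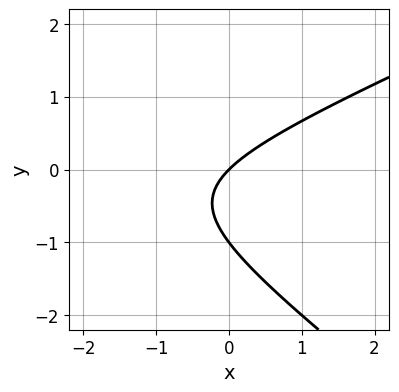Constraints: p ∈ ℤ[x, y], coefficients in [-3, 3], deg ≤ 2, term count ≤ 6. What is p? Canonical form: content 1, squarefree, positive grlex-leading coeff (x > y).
1. The degree is 2 — no degree-1 curve has this shape.
2. From the visible intercepts: it crosses the x-axis at the gridline x = 0; the y-axis gridline crossings are at y ∈ {-1, 0}.
3. Fitting integer coefficients to these (and the overall shape) gives p.

x^2 - x*y - 3*y^2 + 3*x - 3*y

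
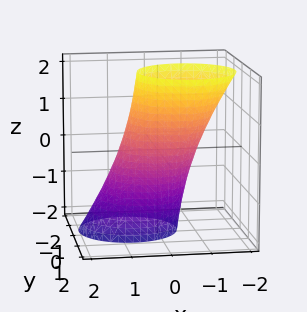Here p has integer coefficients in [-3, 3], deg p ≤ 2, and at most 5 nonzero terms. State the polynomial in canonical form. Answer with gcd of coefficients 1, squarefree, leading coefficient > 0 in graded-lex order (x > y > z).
3*x^2 + 2*x*z + 3*y^2 - y*z - 3

(a) deg p = 2. No degree-1 surface has this shape.
(b) From the visible intercepts: among the integer gridlines, it crosses the y-axis at y ∈ {-1, 1}; among the integer gridlines, it crosses the x-axis at x ∈ {-1, 1}; no z-intercept at any integer in the box.
(c) Together with the visible shape, these determine p as stated.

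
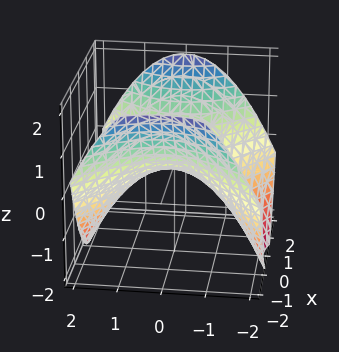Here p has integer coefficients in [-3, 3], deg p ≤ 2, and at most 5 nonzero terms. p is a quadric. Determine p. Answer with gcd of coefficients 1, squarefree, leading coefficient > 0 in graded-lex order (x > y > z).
x^2 - y^2 - 2*z

1. Degree: a saddle surface; a quadric, so deg p = 2.
2. Symmetries: the y ↦ −y reflection is a symmetry, so y appears only in even powers; it's symmetric under x → −x, forcing even powers of x.
3. From the axis intercepts and sections: it crosses the x-axis at the gridline x = 0; it crosses the y-axis at the gridline y = 0; it meets the z-axis at z = 0 (among the integer gridlines).
4. Solving for integer coefficients yields p as stated.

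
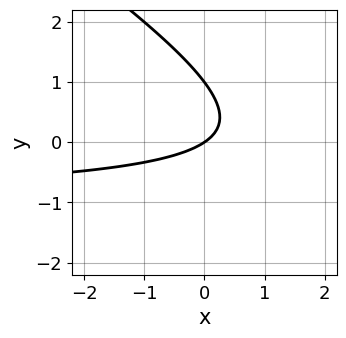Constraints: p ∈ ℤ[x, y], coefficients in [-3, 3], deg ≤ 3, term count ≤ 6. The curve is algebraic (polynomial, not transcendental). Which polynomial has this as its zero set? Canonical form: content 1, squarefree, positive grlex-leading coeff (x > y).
2*x*y + 3*y^2 + 2*x - 3*y

(a) Degree: the shape is more complex than any degree-1 curve, so deg p = 2.
(b) Against the integer gridlines: it crosses the x-axis at the gridline x = 0; the y-axis gridline crossings are at y ∈ {0, 1}.
(c) Solving for integer coefficients yields p as stated.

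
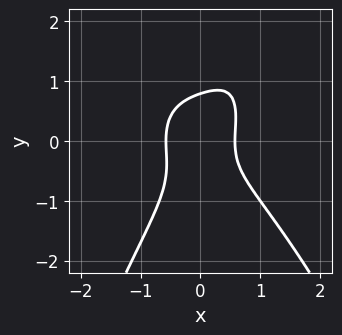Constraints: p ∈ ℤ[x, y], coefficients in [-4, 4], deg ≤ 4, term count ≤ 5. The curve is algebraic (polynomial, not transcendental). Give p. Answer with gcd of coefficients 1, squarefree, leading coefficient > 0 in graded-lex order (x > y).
1. deg p = 4. The shape is more complex than any degree-3 curve.
2. Putting this together gives p.

3*x^4 - 2*x*y^2 + 2*y^3 + 2*x^2 - 1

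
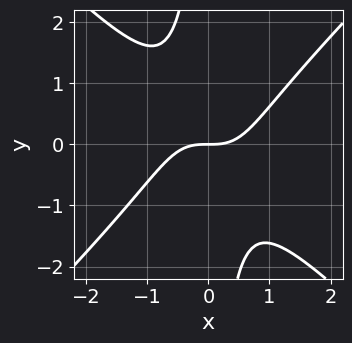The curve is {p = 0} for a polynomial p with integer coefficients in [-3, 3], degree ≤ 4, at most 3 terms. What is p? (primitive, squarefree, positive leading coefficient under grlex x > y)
1. deg p = 3. No degree-2 curve has this shape.
2. Reading off the gridlines: it crosses the y-axis at the gridline y = 0; one x-axis crossing is at x = 0.
3. Fitting integer coefficients to these (and the overall shape) gives p.

x^3 - x*y^2 - y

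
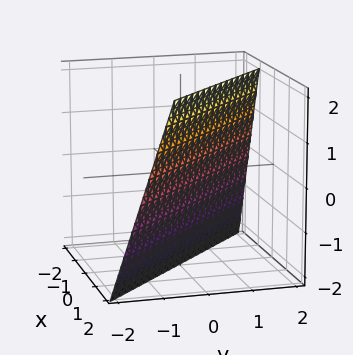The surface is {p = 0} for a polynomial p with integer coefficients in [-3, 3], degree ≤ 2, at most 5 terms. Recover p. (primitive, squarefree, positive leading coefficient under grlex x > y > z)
3*x + 3*y - z - 2

First, degree: the surface is flat (a plane), so deg p = 1.
Next, reading off the gridlines: it crosses the z-axis at the gridline z = -2.
Finally, together with the visible shape, these determine p as stated.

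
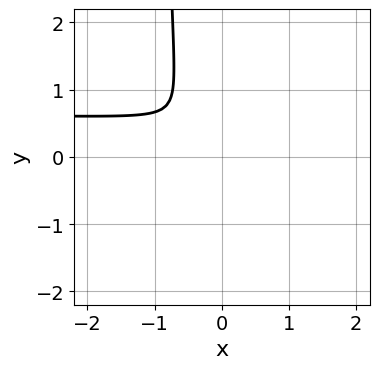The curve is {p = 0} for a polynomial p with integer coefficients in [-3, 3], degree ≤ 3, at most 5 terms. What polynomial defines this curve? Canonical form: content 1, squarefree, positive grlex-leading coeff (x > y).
3*x^2*y - 2*x*y^2 - 2*x^2 - 2*y^2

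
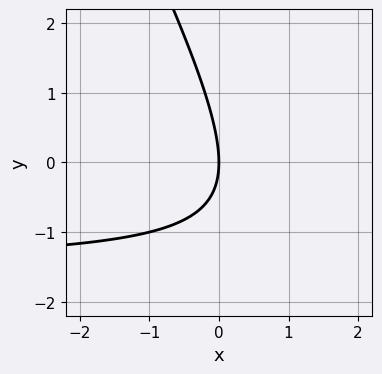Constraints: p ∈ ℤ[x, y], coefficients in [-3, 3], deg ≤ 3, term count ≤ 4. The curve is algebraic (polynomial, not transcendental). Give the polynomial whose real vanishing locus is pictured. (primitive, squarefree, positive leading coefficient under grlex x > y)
deg p = 2. No degree-1 curve has this shape.
Reading off the gridlines: one y-axis crossing is at y = 0; one x-axis crossing is at x = 0.
The integer polynomial consistent with all of this is the stated p.

2*x*y + y^2 + 3*x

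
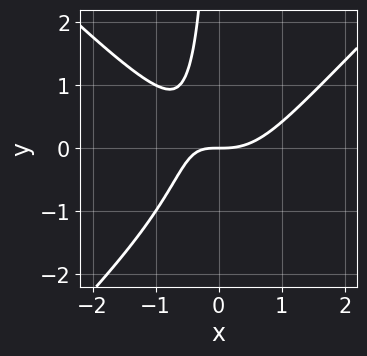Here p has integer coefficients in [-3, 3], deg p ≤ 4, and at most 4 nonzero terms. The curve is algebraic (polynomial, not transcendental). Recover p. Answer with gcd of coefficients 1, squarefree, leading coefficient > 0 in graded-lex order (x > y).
x^3 - x*y^2 - x*y - y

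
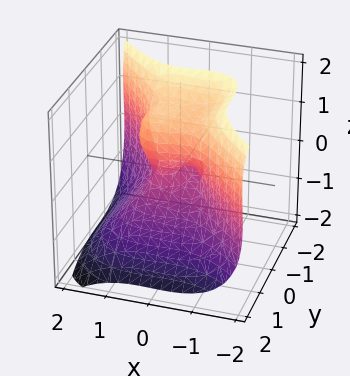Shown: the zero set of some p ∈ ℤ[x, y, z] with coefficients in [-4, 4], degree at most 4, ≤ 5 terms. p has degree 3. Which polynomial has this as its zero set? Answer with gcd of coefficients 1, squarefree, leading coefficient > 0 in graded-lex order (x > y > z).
1. deg p = 3. A generic line meets the surface in up to 3 points.
2. From the axis intercepts and sections: it meets the y-axis at y = 0 (among the integer gridlines); one x-axis crossing is at x = 0; it meets the z-axis at z = 0 (among the integer gridlines).
3. Solving for integer coefficients yields p as stated.

3*x^3 + 3*y^3 + 2*z^3 - 3*z^2 - x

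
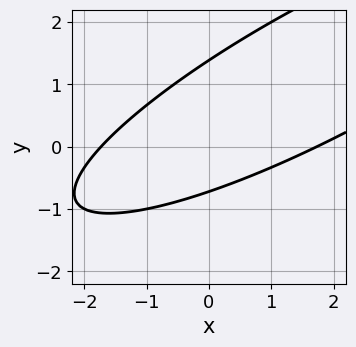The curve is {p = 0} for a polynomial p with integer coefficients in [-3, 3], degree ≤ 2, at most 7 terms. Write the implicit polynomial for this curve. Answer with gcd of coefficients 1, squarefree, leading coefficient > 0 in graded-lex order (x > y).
x^2 - 3*x*y + 3*y^2 - 2*y - 3

1. deg p = 2. A generic line meets the curve in up to 2 points.
2. Matching integer coefficients to the picture gives p.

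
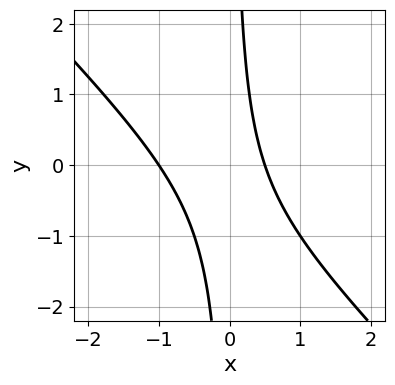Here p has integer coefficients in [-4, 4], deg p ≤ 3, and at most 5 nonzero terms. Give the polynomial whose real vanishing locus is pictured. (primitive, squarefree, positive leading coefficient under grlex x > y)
(a) Degree: a generic line meets the curve in up to 2 points, so deg p = 2.
(b) From the axis intercepts and sections: one x-axis crossing is at x = -1; the curve avoids every integer y-axis point in the box.
(c) Together with the visible shape, these determine p as stated.

2*x^2 + 2*x*y + x - 1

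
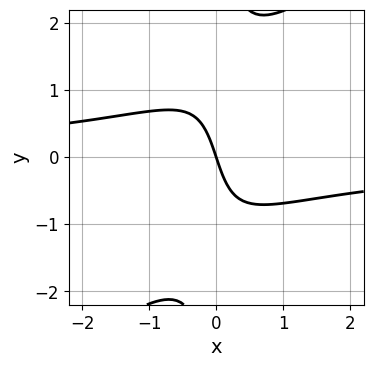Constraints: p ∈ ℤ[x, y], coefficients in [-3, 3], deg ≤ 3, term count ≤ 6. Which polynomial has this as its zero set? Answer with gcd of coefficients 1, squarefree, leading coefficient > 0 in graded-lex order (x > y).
First, degree: no degree-2 curve has this shape, so deg p = 3.
Next, from the visible intercepts: it crosses the x-axis at the gridline x = 0; one y-axis crossing is at y = 0.
Finally, matching integer coefficients to the picture gives p.

2*x^2*y - 2*x*y^2 + 3*x + y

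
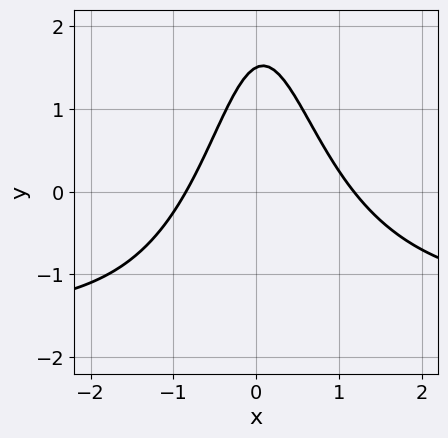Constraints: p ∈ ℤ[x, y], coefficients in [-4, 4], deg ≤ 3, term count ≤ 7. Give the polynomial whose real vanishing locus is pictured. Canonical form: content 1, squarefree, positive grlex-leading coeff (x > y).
2*x^2*y + 3*x^2 - x + 2*y - 3

1. deg p = 3.
2. Putting this together gives p.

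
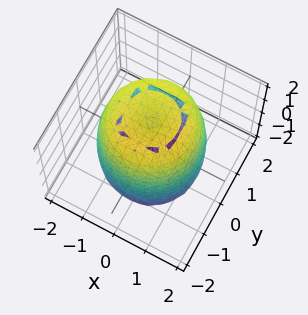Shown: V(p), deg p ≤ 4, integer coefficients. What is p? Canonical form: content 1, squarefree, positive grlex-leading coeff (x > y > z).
2*x^4 + 4*x^2*y^2 + 2*y^4 - 3*x^2 - 3*y^2 + z^2 - 3

First, the degree is 4 — a generic line meets the surface in up to 4 points.
Next, symmetry: the surface is invariant under rotation about z: p = q(x² + y², z).
Then, from the visible intercepts: a circular section at z = 2 has radius between 0 and 1.
Finally, the integer polynomial consistent with all of this is the stated p.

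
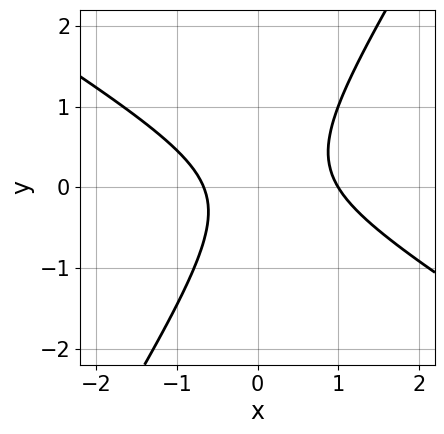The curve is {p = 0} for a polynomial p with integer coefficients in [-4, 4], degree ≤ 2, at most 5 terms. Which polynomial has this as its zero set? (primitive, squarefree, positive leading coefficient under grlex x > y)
Degree: no degree-1 curve has this shape, so deg p = 2.
From the visible intercepts: the curve avoids every integer y-axis point in the box; it crosses the x-axis at the gridline x = 1.
Assembling these constraints gives the stated polynomial.

3*x^2 + 3*x*y - 3*y^2 - x - 2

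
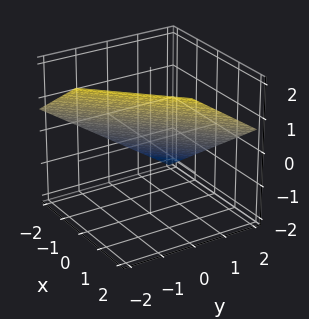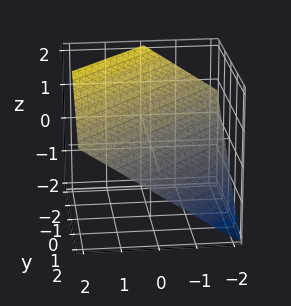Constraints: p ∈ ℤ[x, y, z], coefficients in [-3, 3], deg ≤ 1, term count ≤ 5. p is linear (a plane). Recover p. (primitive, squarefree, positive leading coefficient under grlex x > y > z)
1. The degree is 1 — the surface is flat (a plane).
2. Observable constraints: one y-axis crossing is at y = 1; it crosses the x-axis at the gridline x = -1.
3. Fitting integer coefficients to these (and the overall shape) gives p.

2*x - 2*y - 3*z + 2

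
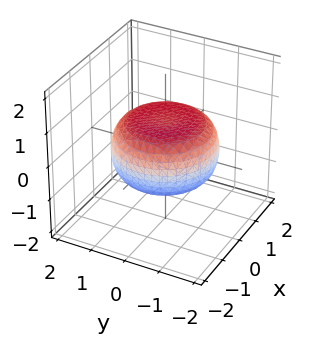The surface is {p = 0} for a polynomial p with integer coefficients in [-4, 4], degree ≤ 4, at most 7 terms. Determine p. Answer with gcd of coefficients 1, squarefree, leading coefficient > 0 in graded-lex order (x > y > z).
x^4 + 2*x^2*y^2 + y^4 - x^2 - y^2 + 3*z^2 - 2

First, the degree is 4 — the shape is more complex than any degree-3 surface.
Next, symmetry: the surface is invariant under rotation about z: p = q(x² + y², z).
Then, from the axis intercepts and sections: a circular section at z = 0 has radius between 1 and 2.
Finally, fitting integer coefficients to these (and the overall shape) gives p.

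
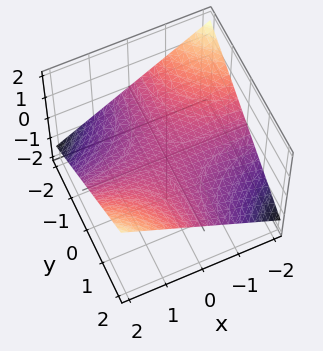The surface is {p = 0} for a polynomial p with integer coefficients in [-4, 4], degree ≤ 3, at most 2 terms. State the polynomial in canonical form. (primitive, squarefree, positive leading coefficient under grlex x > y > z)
x*y - 3*z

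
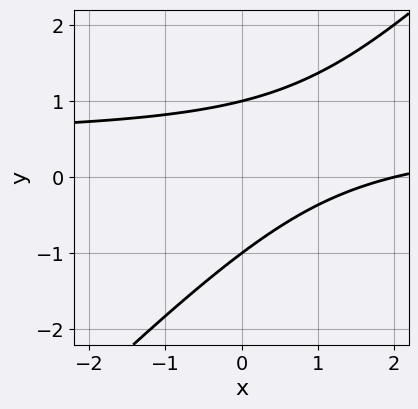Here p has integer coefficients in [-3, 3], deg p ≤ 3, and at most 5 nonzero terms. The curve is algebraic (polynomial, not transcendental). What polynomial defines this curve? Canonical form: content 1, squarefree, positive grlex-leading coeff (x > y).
2*x*y - 2*y^2 - x + 2

First, deg p = 2. No degree-1 curve has this shape.
Next, from the axis intercepts and sections: among the integer gridlines, it crosses the y-axis at y ∈ {-1, 1}; one x-axis crossing is at x = 2.
Finally, these observations pin down the coefficients.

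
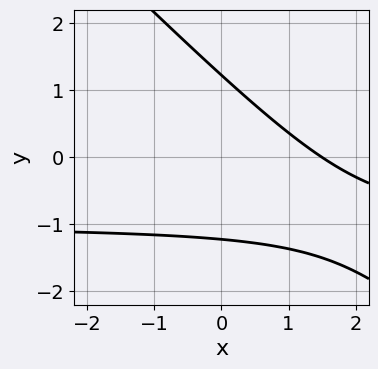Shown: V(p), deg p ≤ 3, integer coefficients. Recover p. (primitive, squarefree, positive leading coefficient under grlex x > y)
First, degree: a generic line meets the curve in up to 2 points, so deg p = 2.
Finally, putting this together gives p.

2*x*y + 2*y^2 + 2*x - 3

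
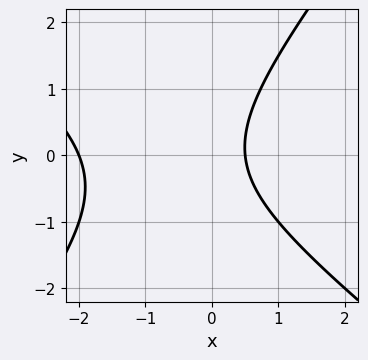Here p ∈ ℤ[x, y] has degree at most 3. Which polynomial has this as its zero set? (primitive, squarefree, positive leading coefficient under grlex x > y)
Degree: a generic line meets the curve in up to 2 points, so deg p = 2.
Observable constraints: it meets the x-axis at x = -2 (among the integer gridlines); no y-intercept at any integer in the box.
Solving for integer coefficients yields p as stated.

2*x^2 + x*y - 2*y^2 + 3*x - 2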